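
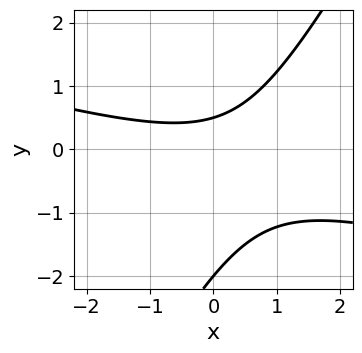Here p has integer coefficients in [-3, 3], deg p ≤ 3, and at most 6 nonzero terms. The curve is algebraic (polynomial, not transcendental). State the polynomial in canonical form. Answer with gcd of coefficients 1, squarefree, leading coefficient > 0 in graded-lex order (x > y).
deg p = 2. The shape is more complex than any degree-1 curve.
Against the integer gridlines: the curve avoids every integer x-axis point in the box; it meets the y-axis at y = -2 (among the integer gridlines).
Assembling these constraints gives the stated polynomial.

x^2 + 3*x*y - 2*y^2 - 3*y + 2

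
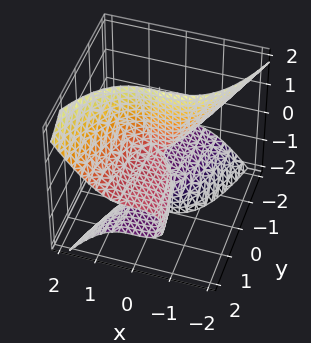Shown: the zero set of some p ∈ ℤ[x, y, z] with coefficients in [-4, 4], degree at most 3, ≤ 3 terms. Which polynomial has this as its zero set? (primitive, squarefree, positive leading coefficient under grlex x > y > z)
x^3 - y*z^2 - y*z

1. The degree is 3 — the shape is more complex than any degree-2 surface.
2. From the visible intercepts: the visible z-axis segment lies entirely on the surface; it crosses the x-axis at the gridline x = 0.
3. Solving for integer coefficients yields p as stated. Check: (0, -1, 0) on the y-axis lies on the surface, and p(0, -1, 0) = 0. ✓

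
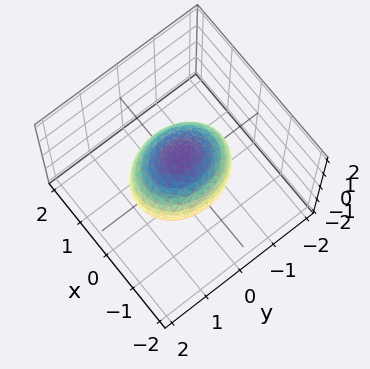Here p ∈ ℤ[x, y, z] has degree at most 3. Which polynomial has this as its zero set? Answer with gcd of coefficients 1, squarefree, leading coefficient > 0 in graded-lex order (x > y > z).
1. deg p = 2. A closed, bounded, convex surface; a quadric.
2. Symmetries: it's symmetric under x → −x, forcing even powers of x; the y ↦ −y reflection is a symmetry, so y appears only in even powers; it's symmetric under z → −z, forcing even powers of z.
3. Observable constraints: the x-axis gridline crossings are at x ∈ {-1, 1}.
4. Assembling these constraints gives the stated polynomial.

3*x^2 + 2*y^2 + 2*z^2 - 3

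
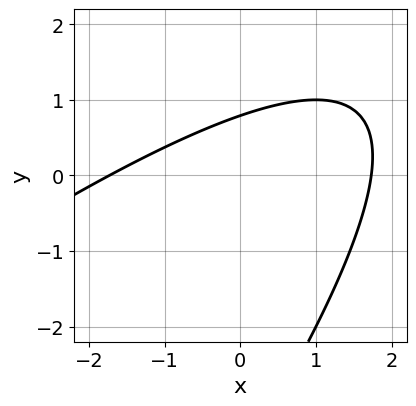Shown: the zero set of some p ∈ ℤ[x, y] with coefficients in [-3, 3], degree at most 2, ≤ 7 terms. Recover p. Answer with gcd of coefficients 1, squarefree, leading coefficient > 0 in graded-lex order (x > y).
x^2 - 2*x*y + y^2 + 3*y - 3

1. deg p = 2. No degree-1 curve has this shape.
2. Solving for integer coefficients yields p as stated.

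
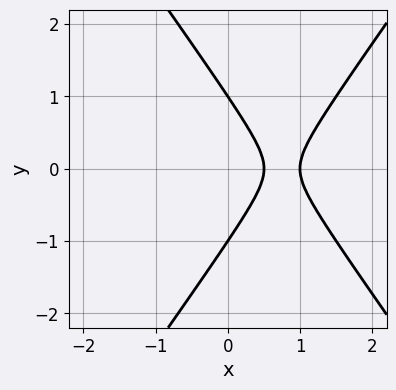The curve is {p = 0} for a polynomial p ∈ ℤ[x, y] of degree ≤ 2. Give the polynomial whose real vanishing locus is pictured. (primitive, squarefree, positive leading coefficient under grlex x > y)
1. The degree is 2 — the shape is more complex than any degree-1 curve.
2. Symmetries: the y ↦ −y reflection is a symmetry, so y appears only in even powers.
3. From the axis intercepts and sections: the y-axis gridline crossings are at y ∈ {-1, 1}; it crosses the x-axis at the gridline x = 1.
4. Fitting integer coefficients to these (and the overall shape) gives p.

2*x^2 - y^2 - 3*x + 1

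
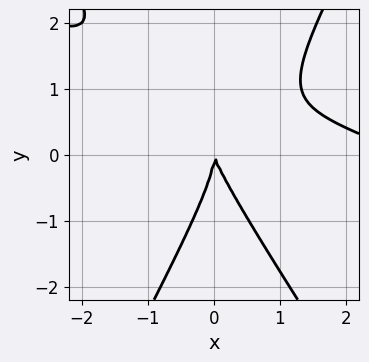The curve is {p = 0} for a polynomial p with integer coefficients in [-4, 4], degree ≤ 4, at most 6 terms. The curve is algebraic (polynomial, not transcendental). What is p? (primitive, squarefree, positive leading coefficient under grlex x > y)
First, the degree is 3 — a generic line meets the curve in up to 3 points.
Next, from the visible intercepts: it crosses the y-axis at the gridline y = 0; one x-axis crossing is at x = 0.
Finally, solving for integer coefficients yields p as stated.

x^3 + 3*x^2*y - y^3 - 3*x^2 - x*y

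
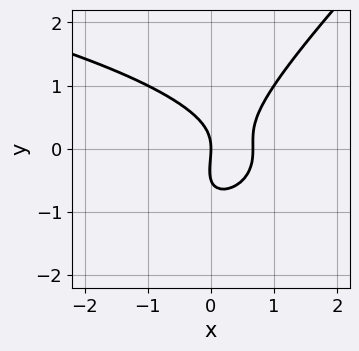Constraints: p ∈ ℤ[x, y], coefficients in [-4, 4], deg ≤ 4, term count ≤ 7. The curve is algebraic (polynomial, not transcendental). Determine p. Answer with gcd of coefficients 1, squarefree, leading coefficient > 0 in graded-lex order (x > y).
1. Degree: the shape is more complex than any degree-2 curve, so deg p = 3.
2. From the axis intercepts and sections: it meets the y-axis at y = 0 (among the integer gridlines); it meets the x-axis at x = 0 (among the integer gridlines).
3. Assembling these constraints gives the stated polynomial.

2*x*y^2 - 2*y^3 + 3*x^2 - y^2 - 2*x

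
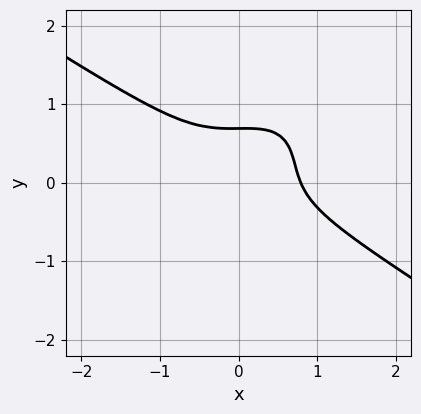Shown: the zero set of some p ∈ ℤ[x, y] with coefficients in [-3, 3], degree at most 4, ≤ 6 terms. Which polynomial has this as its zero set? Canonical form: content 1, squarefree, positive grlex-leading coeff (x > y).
2*x^3 - 3*x*y^2 + 3*y^3 + 2*x*y - 1

First, the degree is 3 — the shape is more complex than any degree-2 curve.
Finally, matching integer coefficients to the picture gives p.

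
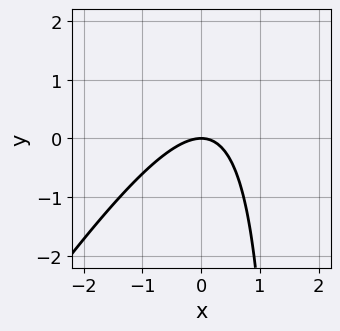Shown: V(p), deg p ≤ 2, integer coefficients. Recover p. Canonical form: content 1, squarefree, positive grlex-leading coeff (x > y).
3*x^2 - 2*x*y + 3*y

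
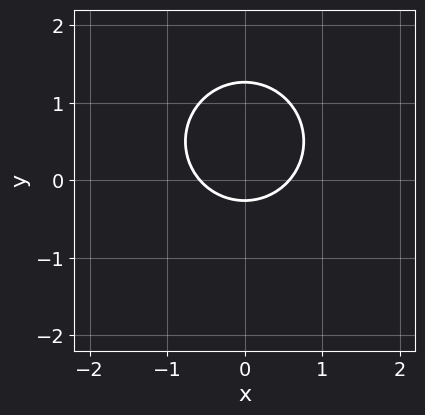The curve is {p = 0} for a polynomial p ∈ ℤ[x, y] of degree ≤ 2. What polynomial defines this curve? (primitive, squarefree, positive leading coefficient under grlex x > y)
3*x^2 + 3*y^2 - 3*y - 1

First, degree: the shape is more complex than any degree-1 curve, so deg p = 2.
Then, symmetries: it's symmetric under x → −x, forcing even powers of x.
Finally, assembling these constraints gives the stated polynomial.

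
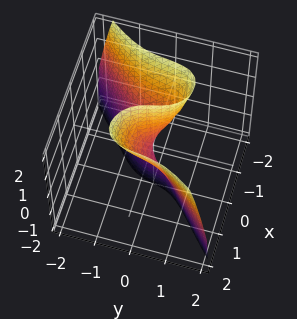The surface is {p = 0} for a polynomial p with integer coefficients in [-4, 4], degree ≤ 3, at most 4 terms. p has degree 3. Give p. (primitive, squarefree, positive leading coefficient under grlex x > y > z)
The degree is 3 — the shape is more complex than any degree-2 surface.
From the visible intercepts: it meets the y-axis at y = 0 (among the integer gridlines); every point of the z-axis in the box is on the surface.
Assembling these constraints gives the stated polynomial.

2*x^3 - 2*y^3 - 2*x*z - y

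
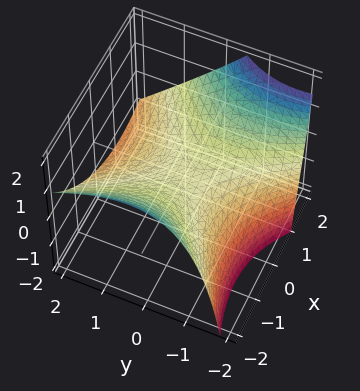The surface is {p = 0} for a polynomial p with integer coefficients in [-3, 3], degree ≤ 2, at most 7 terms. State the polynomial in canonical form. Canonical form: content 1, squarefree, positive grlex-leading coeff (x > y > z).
x^2 - x*y - y^2 - y*z - 3*z

Degree: a generic line meets the surface in up to 2 points, so deg p = 2.
Observable constraints: one x-axis crossing is at x = 0; one y-axis crossing is at y = 0.
Putting this together gives p.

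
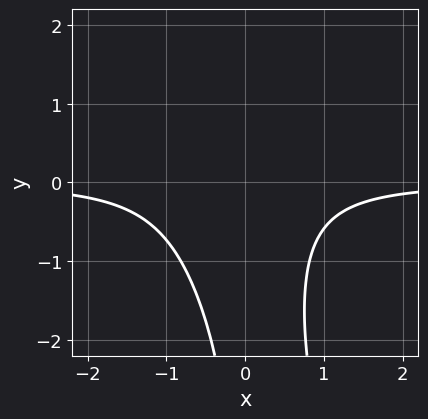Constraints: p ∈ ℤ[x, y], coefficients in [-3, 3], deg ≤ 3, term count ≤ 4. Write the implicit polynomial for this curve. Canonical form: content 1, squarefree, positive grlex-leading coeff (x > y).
3*x^2*y + x*y^2 + x*y + 2

(a) deg p = 3.
(b) Reading off the gridlines: no x-intercept at any integer in the box; the curve avoids every integer y-axis point in the box.
(c) Matching integer coefficients to the picture gives p.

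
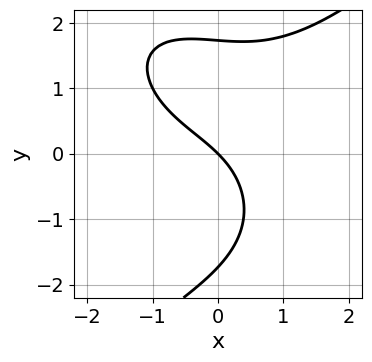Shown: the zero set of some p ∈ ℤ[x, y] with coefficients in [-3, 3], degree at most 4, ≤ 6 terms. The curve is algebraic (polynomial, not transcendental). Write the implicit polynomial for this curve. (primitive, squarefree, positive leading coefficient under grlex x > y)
1. Degree: no degree-2 curve has this shape, so deg p = 3.
2. Checking where it meets the axes: it crosses the y-axis at the gridline y = 0; it meets the x-axis at x = 0 (among the integer gridlines).
3. Together with the visible shape, these determine p as stated.

x^3 - y^3 - 2*x*y + 3*x + 3*y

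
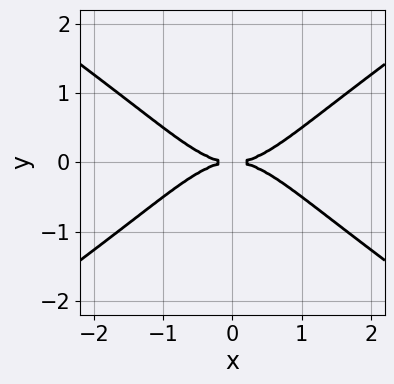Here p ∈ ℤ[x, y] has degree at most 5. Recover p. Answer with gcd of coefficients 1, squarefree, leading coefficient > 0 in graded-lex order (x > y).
x^4 - 2*x^2*y^2 - 2*y^2

(a) Degree: no degree-3 curve has this shape, so deg p = 4.
(b) Symmetries: the x ↦ −x reflection is a symmetry, so x appears only in even powers; the y ↦ −y reflection is a symmetry, so y appears only in even powers.
(c) From the axis intercepts and sections: it meets the x-axis at x = 0 (among the integer gridlines); it meets the y-axis at y = 0 (among the integer gridlines).
(d) The integer polynomial consistent with all of this is the stated p.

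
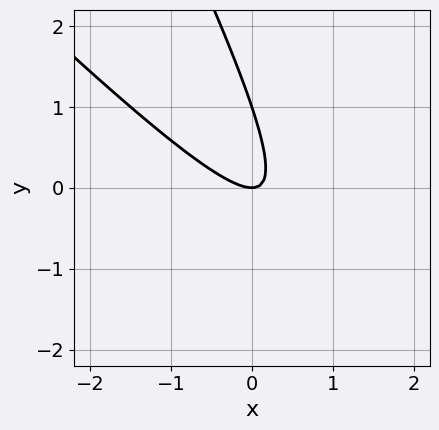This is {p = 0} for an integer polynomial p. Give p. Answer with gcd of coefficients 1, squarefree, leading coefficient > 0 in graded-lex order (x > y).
deg p = 2. A generic line meets the curve in up to 2 points.
Against the integer gridlines: it meets the x-axis at x = 0 (among the integer gridlines); among the integer gridlines, it crosses the y-axis at y ∈ {0, 1}.
These observations pin down the coefficients.

2*x^2 + 3*x*y + y^2 - y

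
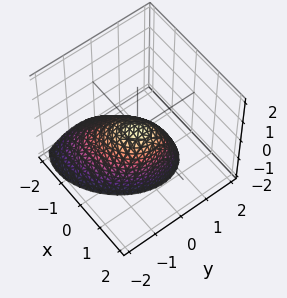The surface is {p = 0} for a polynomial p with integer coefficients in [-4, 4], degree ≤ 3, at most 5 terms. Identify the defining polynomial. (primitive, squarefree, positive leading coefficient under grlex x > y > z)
3*x^2 - 2*x*y - 2*x*z + 3*y^2 + 3*z

Degree: no degree-1 surface has this shape, so deg p = 2.
From the visible intercepts: one z-axis crossing is at z = 0; it crosses the y-axis at the gridline y = 0; it crosses the x-axis at the gridline x = 0.
Assembling these constraints gives the stated polynomial.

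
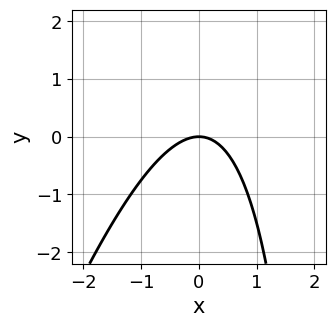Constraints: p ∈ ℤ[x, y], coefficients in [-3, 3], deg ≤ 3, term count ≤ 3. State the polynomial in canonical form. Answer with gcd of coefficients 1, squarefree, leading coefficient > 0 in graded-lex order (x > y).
3*x^2 - x*y + 3*y

First, the degree is 2 — a generic line meets the curve in up to 2 points.
Next, reading off the gridlines: it crosses the y-axis at the gridline y = 0; one x-axis crossing is at x = 0.
Finally, matching integer coefficients to the picture gives p.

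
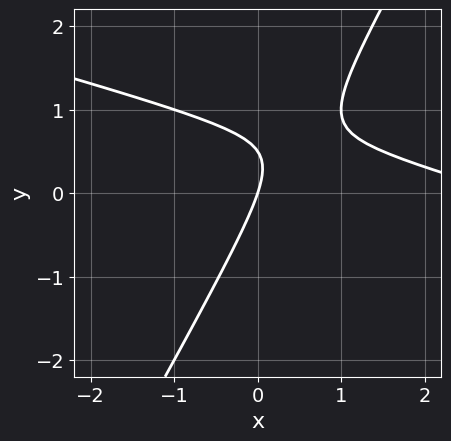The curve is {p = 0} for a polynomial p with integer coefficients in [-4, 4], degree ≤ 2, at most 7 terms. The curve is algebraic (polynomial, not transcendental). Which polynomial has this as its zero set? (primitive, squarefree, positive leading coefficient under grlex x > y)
deg p = 2. A generic line meets the curve in up to 2 points.
Observable constraints: one y-axis crossing is at y = 0; it crosses the x-axis at the gridline x = 0.
These observations pin down the coefficients.

x^2 + 3*x*y - 2*y^2 - 3*x + y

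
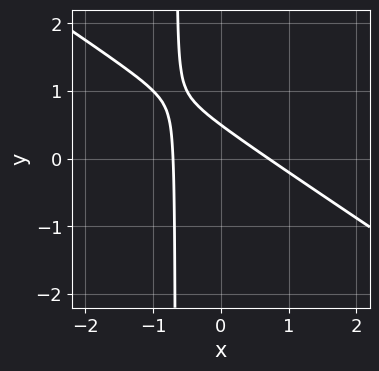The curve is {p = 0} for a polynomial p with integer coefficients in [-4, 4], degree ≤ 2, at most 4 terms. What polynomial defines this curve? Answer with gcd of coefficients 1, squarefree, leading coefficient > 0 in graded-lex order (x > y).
The degree is 2 — a generic line meets the curve in up to 2 points.
The integer polynomial consistent with all of this is the stated p.

2*x^2 + 3*x*y + 2*y - 1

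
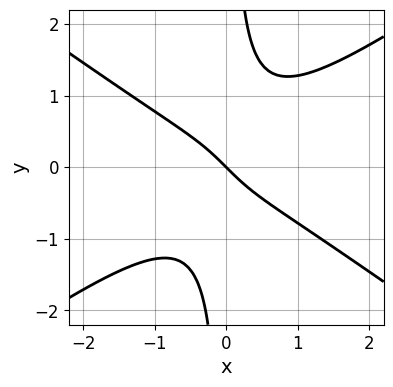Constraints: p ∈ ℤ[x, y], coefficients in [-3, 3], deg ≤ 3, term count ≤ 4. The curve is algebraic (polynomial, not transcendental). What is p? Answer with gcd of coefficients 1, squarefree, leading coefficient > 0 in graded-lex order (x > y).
x^3 - 2*x*y^2 + x + y

First, degree: a generic line meets the curve in up to 3 points, so deg p = 3.
Next, reading off the gridlines: it meets the x-axis at x = 0 (among the integer gridlines); it meets the y-axis at y = 0 (among the integer gridlines).
Finally, the integer polynomial consistent with all of this is the stated p.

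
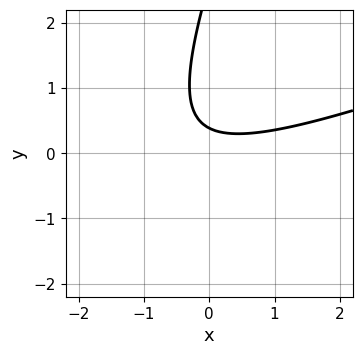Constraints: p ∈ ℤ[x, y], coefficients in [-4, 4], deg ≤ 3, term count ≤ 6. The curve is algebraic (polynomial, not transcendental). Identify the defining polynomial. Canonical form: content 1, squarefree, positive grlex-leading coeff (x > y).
x^2 - 3*x*y + y^2 - 3*y + 1

1. Degree: a generic line meets the curve in up to 2 points, so deg p = 2.
2. Observable constraints: no x-intercept at any integer in the box.
3. Together with the visible shape, these determine p as stated.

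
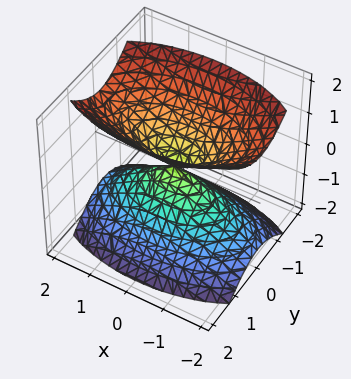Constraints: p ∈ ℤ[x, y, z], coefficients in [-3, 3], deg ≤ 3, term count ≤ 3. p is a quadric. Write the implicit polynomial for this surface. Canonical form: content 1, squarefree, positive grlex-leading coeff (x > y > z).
x^2 + 3*y^2 - 2*z^2

The picture has 2 separate pieces. They look like related sheets of one shape, so recover p as a whole.
Degree: two nappes meeting at a single point; a quadric, so deg p = 2.
Symmetries: the z ↦ −z reflection is a symmetry, so z appears only in even powers; the x ↦ −x reflection is a symmetry, so x appears only in even powers; it's symmetric under y → −y, forcing even powers of y.
Observable constraints: it crosses the y-axis at the gridline y = 0; it crosses the x-axis at the gridline x = 0.
The integer polynomial consistent with all of this is the stated p.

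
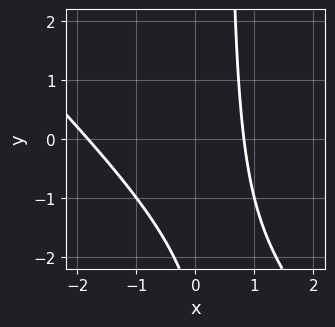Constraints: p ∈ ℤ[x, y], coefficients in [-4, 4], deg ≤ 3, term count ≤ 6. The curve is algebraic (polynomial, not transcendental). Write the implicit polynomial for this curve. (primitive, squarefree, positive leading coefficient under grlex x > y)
First, deg p = 2. A generic line meets the curve in up to 2 points.
Then, from the axis intercepts and sections: it misses every integer gridline on the y-axis.
Finally, these observations pin down the coefficients.

2*x^2 + 2*x*y + 2*x - y - 3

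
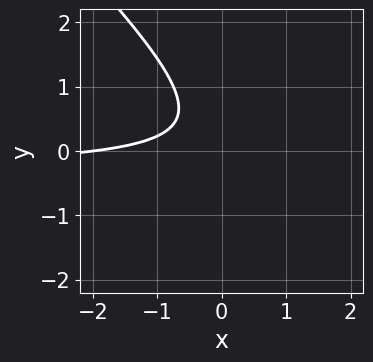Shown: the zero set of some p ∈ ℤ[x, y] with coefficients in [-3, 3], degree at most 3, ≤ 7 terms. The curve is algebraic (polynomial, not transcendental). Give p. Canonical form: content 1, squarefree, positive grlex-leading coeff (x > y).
3*x*y + 3*y^2 + x - 2*y + 2

(a) Degree: no degree-1 curve has this shape, so deg p = 2.
(b) From the axis intercepts and sections: it meets the x-axis at x = -2 (among the integer gridlines); it misses every integer gridline on the y-axis.
(c) Solving for integer coefficients yields p as stated.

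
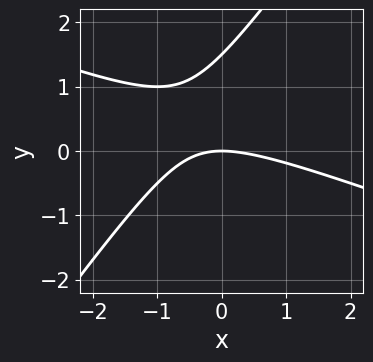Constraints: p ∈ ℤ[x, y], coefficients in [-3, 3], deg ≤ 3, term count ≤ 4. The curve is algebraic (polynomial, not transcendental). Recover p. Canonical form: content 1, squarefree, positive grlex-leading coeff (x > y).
1. deg p = 2.
2. Checking where it meets the axes: it meets the x-axis at x = 0 (among the integer gridlines); it crosses the y-axis at the gridline y = 0.
3. Fitting integer coefficients to these (and the overall shape) gives p.

x^2 + 2*x*y - 2*y^2 + 3*y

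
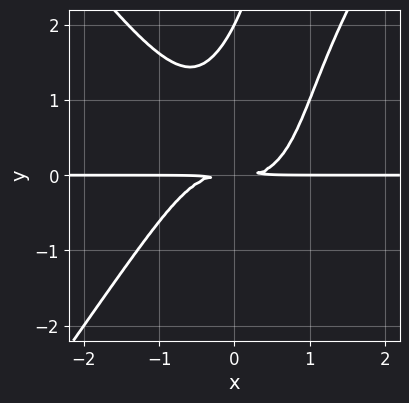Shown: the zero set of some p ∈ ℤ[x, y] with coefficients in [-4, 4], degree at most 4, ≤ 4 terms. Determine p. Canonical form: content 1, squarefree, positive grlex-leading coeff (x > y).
2*x^3*y - x*y^3 + y^3 - 2*y^2

The degree is 4 — no degree-3 curve has this shape.
Against the integer gridlines: every point of the x-axis in the box is on the curve; it meets the y-axis at y = 2 (among the integer gridlines).
Matching integer coefficients to the picture gives p.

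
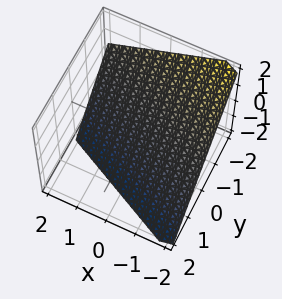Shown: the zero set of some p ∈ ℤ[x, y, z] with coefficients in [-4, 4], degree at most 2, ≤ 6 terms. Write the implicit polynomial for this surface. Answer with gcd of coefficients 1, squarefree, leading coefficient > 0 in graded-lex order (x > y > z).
(a) The degree is 1 — the surface is flat (a plane).
(b) Observable constraints: it crosses the y-axis at the gridline y = -1; one x-axis crossing is at x = -2.
(c) Assembling these constraints gives the stated polynomial.

x + 2*y + 2*z + 2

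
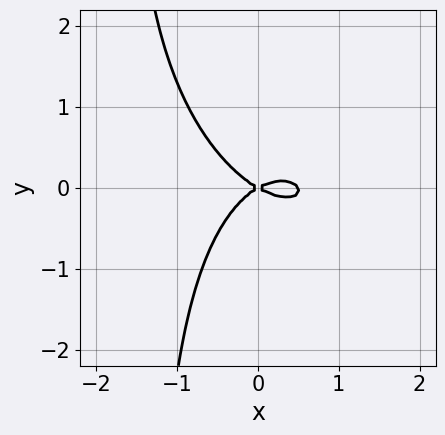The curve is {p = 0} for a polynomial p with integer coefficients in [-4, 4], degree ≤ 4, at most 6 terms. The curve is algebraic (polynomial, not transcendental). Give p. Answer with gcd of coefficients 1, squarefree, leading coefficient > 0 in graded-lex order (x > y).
2*x^3 + x^2*y + 2*x*y^2 - x^2 + 3*y^2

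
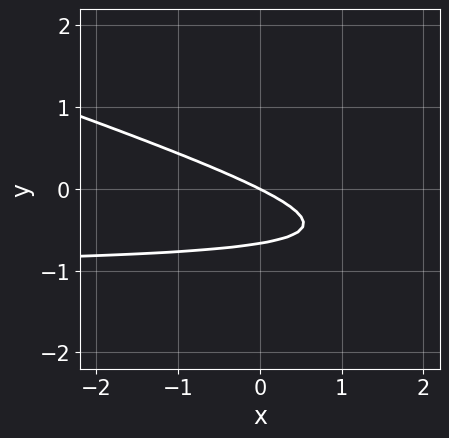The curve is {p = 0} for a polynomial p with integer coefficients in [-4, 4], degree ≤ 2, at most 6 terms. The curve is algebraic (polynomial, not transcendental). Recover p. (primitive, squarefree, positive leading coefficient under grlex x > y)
x*y + 3*y^2 + x + 2*y

1. Degree: a generic line meets the curve in up to 2 points, so deg p = 2.
2. Checking where it meets the axes: it meets the x-axis at x = 0 (among the integer gridlines); it crosses the y-axis at the gridline y = 0.
3. Fitting integer coefficients to these (and the overall shape) gives p.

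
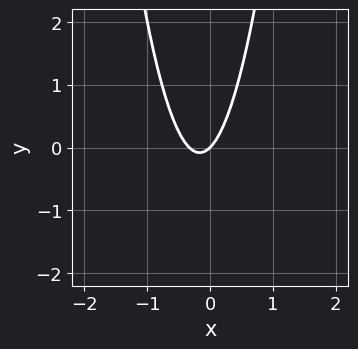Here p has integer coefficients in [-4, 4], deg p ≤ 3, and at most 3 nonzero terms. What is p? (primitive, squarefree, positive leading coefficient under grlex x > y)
(a) deg p = 2. A generic line meets the curve in up to 2 points.
(b) From the axis intercepts and sections: it crosses the x-axis at the gridline x = 0; it crosses the y-axis at the gridline y = 0.
(c) Together with the visible shape, these determine p as stated.

3*x^2 + x - y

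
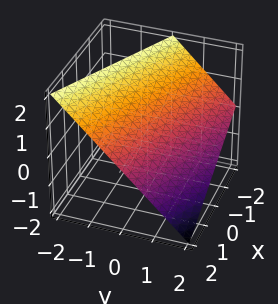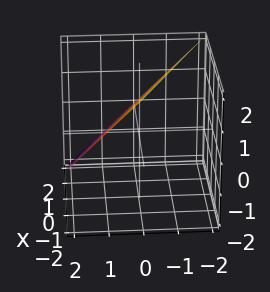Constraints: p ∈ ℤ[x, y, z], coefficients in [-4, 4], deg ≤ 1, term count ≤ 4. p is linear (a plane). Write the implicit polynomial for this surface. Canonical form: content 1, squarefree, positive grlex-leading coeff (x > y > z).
x + 2*y + 2*z - 2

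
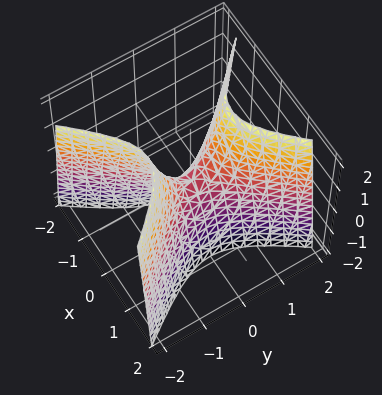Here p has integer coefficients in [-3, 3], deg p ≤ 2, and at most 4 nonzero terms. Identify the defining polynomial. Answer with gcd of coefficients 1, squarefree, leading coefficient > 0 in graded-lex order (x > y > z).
3*x^2 - 2*y^2 + z

First, degree: a hyperbolic paraboloid; a quadric, so deg p = 2.
Next, symmetries: the x ↦ −x reflection is a symmetry, so x appears only in even powers; it's symmetric under y → −y, forcing even powers of y.
Next, reading off the gridlines: it crosses the z-axis at the gridline z = 0; it meets the x-axis at x = 0 (among the integer gridlines).
Finally, solving for integer coefficients yields p as stated.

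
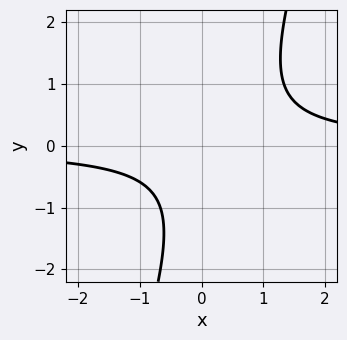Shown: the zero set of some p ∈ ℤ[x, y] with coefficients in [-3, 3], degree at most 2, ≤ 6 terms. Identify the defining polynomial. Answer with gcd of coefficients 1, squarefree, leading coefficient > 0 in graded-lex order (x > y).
3*x*y - y^2 - y - 2

First, the degree is 2 — a generic line meets the curve in up to 2 points.
Next, reading off the gridlines: it misses every integer gridline on the y-axis; no x-intercept at any integer in the box.
Finally, fitting integer coefficients to these (and the overall shape) gives p.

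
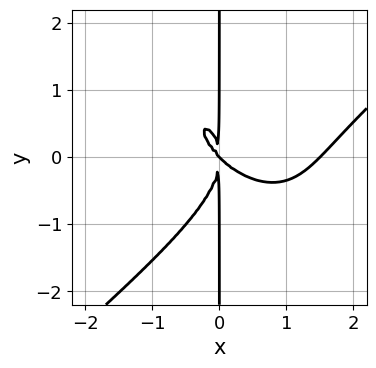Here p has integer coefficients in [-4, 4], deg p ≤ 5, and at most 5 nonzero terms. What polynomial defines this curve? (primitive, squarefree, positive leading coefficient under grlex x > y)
First, deg p = 4.
Then, reading off the gridlines: one x-axis crossing is at x = 0; every point of the y-axis in the box is on the curve.
Finally, these observations pin down the coefficients.

2*x^4 - x^2*y^2 - 2*x*y^3 - 3*x^3 - 3*x^2*y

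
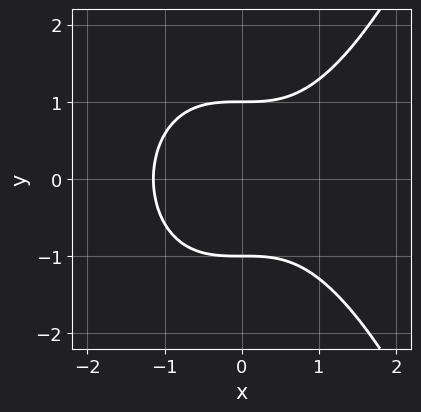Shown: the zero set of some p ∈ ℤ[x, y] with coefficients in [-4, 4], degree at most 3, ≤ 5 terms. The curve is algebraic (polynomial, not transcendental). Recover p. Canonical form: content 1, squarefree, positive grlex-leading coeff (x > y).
2*x^3 - 3*y^2 + 3

(a) Degree: the shape is more complex than any degree-2 curve, so deg p = 3.
(b) Symmetries: it's symmetric under y → −y, forcing even powers of y.
(c) Observable constraints: among the integer gridlines, it crosses the y-axis at y ∈ {-1, 1}.
(d) Matching integer coefficients to the picture gives p.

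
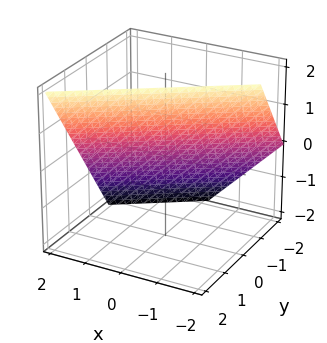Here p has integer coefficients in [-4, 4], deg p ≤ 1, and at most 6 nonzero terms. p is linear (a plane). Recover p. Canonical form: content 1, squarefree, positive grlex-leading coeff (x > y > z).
(a) Degree: the surface is flat (a plane), so deg p = 1.
(b) Checking where it meets the axes: it crosses the z-axis at the gridline z = 1; one x-axis crossing is at x = 1.
(c) These observations pin down the coefficients.

2*x - 3*y + 2*z - 2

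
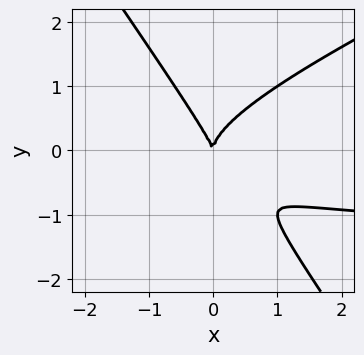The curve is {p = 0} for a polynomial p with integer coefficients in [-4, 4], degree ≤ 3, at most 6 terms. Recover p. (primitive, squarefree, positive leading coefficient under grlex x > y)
2*x^2*y - 3*x*y^2 - 3*y^3 + 3*x^2 + x*y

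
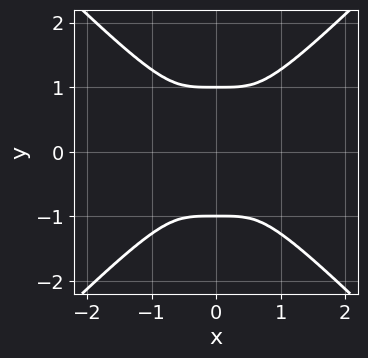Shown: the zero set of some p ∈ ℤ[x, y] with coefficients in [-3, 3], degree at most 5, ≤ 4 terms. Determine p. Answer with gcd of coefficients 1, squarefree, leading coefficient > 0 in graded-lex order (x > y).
1. Degree: a generic line meets the curve in up to 4 points, so deg p = 4.
2. Symmetries: it's symmetric under y → −y, forcing even powers of y; the x ↦ −x reflection is a symmetry, so x appears only in even powers.
3. From the axis intercepts and sections: among the integer gridlines, it crosses the y-axis at y ∈ {-1, 1}.
4. Solving for integer coefficients yields p as stated.

x^4 - y^4 + y^2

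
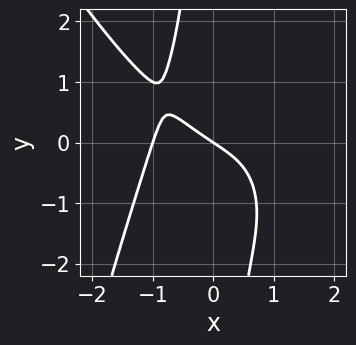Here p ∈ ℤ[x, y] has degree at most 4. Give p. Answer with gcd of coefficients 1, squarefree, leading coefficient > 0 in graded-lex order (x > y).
2*x^4 + x^3*y + 2*x*y^2 + 2*x + 3*y

(a) Degree: the shape is more complex than any degree-3 curve, so deg p = 4.
(b) Checking where it meets the axes: among the integer gridlines, it crosses the x-axis at x ∈ {-1, 0}; it crosses the y-axis at the gridline y = 0.
(c) Fitting integer coefficients to these (and the overall shape) gives p.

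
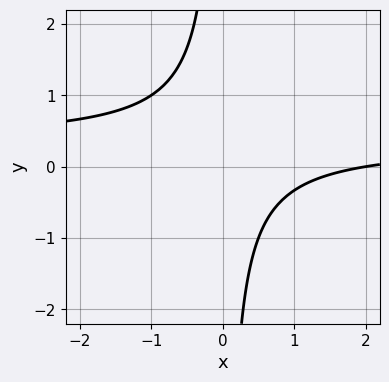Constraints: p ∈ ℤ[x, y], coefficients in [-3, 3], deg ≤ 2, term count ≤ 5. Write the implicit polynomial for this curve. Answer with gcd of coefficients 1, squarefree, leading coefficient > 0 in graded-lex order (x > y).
(a) deg p = 2. A generic line meets the curve in up to 2 points.
(b) Observable constraints: one x-axis crossing is at x = 2; it misses every integer gridline on the y-axis.
(c) The integer polynomial consistent with all of this is the stated p.

3*x*y - x + 2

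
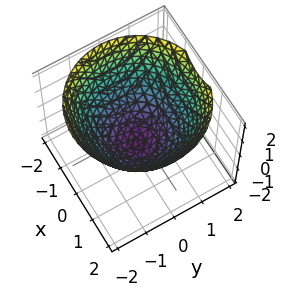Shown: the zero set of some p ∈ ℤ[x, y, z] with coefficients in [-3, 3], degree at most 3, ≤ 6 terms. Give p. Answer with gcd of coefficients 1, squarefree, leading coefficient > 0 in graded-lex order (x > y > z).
First, deg p = 2. No degree-1 surface has this shape.
Next, symmetries: the surface is invariant under rotation about z: p = q(x² + y², z).
Next, against the integer gridlines: one z-axis crossing is at z = -1; a circular section at z = 0 has radius between 1 and 2.
Finally, together with the visible shape, these determine p as stated.

2*x^2 + 2*y^2 - 3*z - 3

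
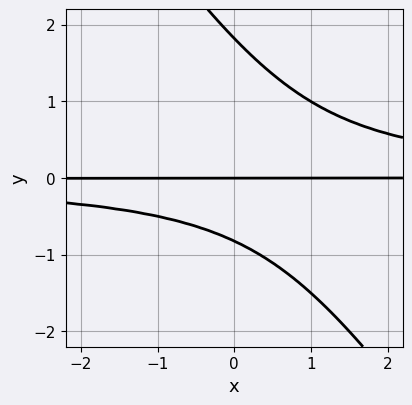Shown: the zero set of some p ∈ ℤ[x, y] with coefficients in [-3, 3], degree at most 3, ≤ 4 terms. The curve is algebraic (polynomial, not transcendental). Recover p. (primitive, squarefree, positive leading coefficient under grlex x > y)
(a) The degree is 3 — a generic line meets the curve in up to 3 points.
(b) Checking where it meets the axes: the visible x-axis segment lies entirely on the curve; it crosses the y-axis at the gridline y = 0.
(c) Assembling these constraints gives the stated polynomial.

3*x*y^2 + 2*y^3 - 2*y^2 - 3*y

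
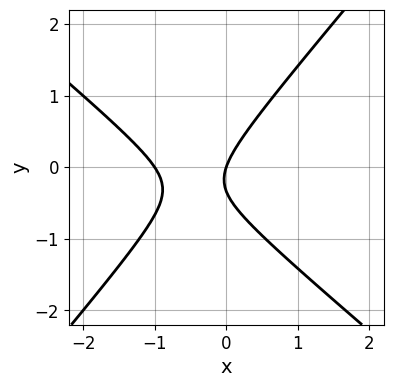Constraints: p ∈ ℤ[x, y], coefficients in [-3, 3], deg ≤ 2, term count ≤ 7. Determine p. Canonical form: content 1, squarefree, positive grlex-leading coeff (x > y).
1. The degree is 2 — the shape is more complex than any degree-1 curve.
2. From the visible intercepts: one y-axis crossing is at y = 0; among the integer gridlines, it crosses the x-axis at x ∈ {-1, 0}.
3. Fitting integer coefficients to these (and the overall shape) gives p.

3*x^2 + x*y - 3*y^2 + 3*x - y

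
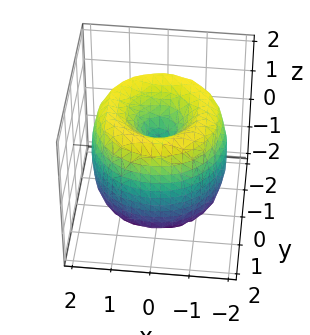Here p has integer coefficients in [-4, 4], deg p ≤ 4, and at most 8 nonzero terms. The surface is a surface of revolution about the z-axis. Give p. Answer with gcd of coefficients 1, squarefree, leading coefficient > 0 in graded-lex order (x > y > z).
(a) Degree: no degree-3 surface has this shape, so deg p = 4.
(b) Symmetries: every cross-section ⟂ z is a circle, so x, y appear only via x² + y².
(c) From the visible intercepts: a circular section at z = 1 has radius between 0 and 1; it crosses the x-axis at the gridline x = 0.
(d) Assembling these constraints gives the stated polynomial.

x^4 + 2*x^2*y^2 + y^4 - 3*x^2 - 3*y^2 + z^2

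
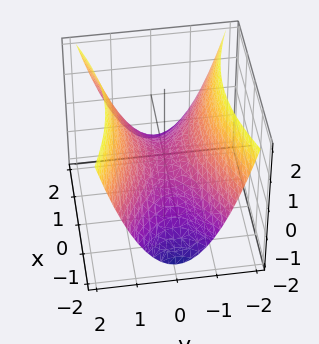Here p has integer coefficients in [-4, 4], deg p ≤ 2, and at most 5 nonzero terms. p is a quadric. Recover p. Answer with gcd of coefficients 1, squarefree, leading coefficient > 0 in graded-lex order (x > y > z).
(a) deg p = 2. A saddle surface; a quadric.
(b) Symmetries: mirror symmetry x ↦ −x ⇒ only even powers of x; it's symmetric under y → −y, forcing even powers of y.
(c) Reading off the gridlines: it meets the y-axis at y = 0 (among the integer gridlines); it crosses the x-axis at the gridline x = 0; it crosses the z-axis at the gridline z = 0.
(d) Matching integer coefficients to the picture gives p.

x^2 - 3*y^2 + 3*z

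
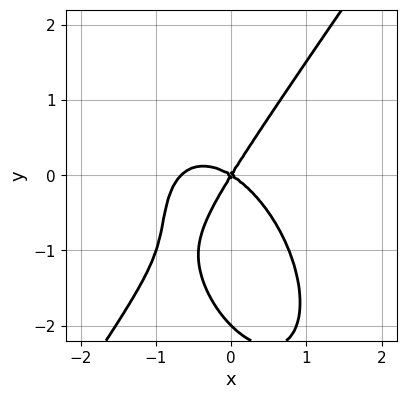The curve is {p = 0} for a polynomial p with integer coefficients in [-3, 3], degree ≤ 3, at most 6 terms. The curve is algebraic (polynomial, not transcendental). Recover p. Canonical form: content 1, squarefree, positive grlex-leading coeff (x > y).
3*x^3 - y^3 + 2*x^2 + 2*x*y - 2*y^2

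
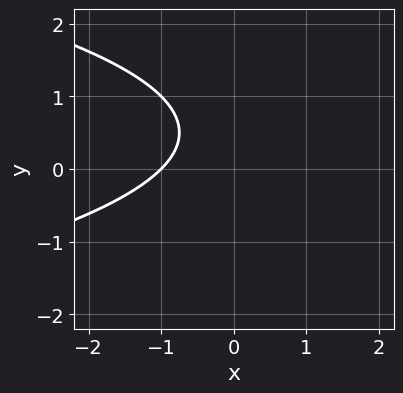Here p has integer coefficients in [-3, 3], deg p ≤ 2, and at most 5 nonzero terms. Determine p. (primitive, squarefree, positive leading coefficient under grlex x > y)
y^2 + x - y + 1

1. Degree: the shape is more complex than any degree-1 curve, so deg p = 2.
2. From the visible intercepts: one x-axis crossing is at x = -1; the curve avoids every integer y-axis point in the box.
3. The integer polynomial consistent with all of this is the stated p.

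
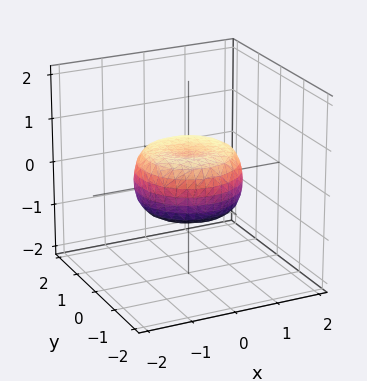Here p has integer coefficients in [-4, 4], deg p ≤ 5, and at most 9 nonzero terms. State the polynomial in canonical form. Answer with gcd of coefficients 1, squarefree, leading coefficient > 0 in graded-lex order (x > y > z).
First, degree: no degree-3 surface has this shape, so deg p = 4.
Next, by symmetry, every cross-section ⟂ z is a circle, so x, y appear only via x² + y².
Next, against the integer gridlines: a circular section at z = 0 has radius between 1 and 2.
Finally, putting this together gives p.

2*x^4 + 4*x^2*y^2 + 2*y^4 - 2*x^2 - 2*y^2 + 3*z^2 - 1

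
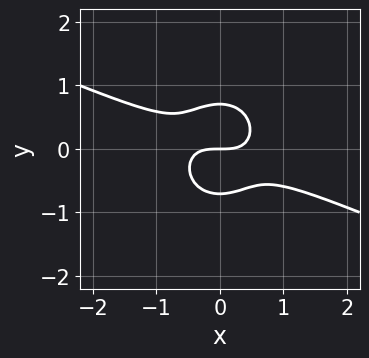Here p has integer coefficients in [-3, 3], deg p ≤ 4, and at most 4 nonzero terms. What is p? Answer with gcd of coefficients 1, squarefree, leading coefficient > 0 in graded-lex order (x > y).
x^3 + 2*x^2*y + 2*y^3 - y

First, degree: a generic line meets the curve in up to 3 points, so deg p = 3.
Next, against the integer gridlines: it meets the y-axis at y = 0 (among the integer gridlines); it meets the x-axis at x = 0 (among the integer gridlines).
Finally, assembling these constraints gives the stated polynomial.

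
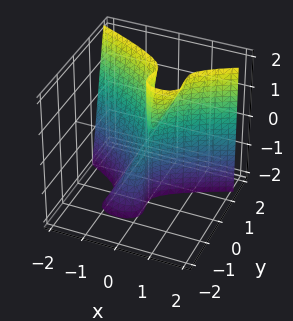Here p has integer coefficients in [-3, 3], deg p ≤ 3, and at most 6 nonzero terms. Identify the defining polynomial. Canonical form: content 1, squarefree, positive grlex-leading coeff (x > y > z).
Degree: the shape is more complex than any degree-2 surface, so deg p = 3.
Against the integer gridlines: the visible z-axis segment lies entirely on the surface; it crosses the x-axis at the gridline x = 0.
Matching integer coefficients to the picture gives p.

3*y^3 - y^2*z - 2*x^2 + x*z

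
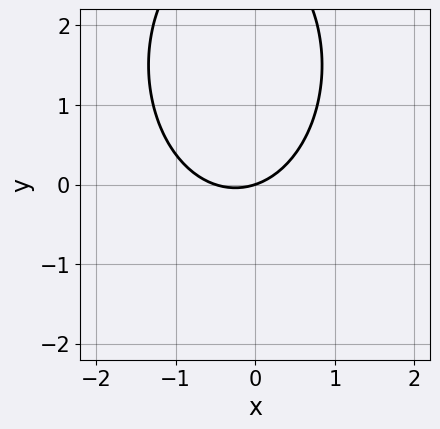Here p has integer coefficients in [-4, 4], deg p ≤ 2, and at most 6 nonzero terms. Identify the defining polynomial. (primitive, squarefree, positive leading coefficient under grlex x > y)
2*x^2 + y^2 + x - 3*y

(a) deg p = 2.
(b) Observable constraints: it meets the x-axis at x = 0 (among the integer gridlines); it meets the y-axis at y = 0 (among the integer gridlines).
(c) Together with the visible shape, these determine p as stated.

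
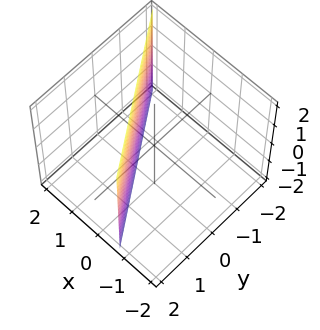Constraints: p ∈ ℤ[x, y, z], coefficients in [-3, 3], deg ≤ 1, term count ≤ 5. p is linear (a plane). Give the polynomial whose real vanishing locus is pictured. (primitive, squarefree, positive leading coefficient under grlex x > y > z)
3*x + 2*y - 2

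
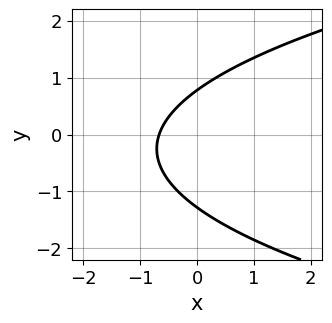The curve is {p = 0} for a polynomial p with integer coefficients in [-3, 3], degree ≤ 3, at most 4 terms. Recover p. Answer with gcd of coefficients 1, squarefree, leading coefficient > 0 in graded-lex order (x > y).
2*y^2 - 3*x + y - 2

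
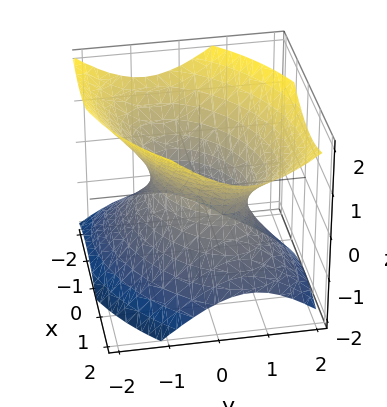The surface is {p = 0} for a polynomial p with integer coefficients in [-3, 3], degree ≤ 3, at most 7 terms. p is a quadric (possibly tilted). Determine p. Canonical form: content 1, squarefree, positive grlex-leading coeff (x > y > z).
2*x^2 - 2*x*y + 3*y^2 - 3*z^2 - 2

The degree is 2 — a generic line meets the surface in up to 2 points.
Checking where it meets the axes: the surface avoids every integer z-axis point in the box; among the integer gridlines, it crosses the x-axis at x ∈ {-1, 1}.
Together with the visible shape, these determine p as stated.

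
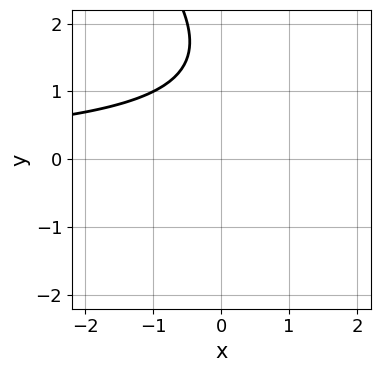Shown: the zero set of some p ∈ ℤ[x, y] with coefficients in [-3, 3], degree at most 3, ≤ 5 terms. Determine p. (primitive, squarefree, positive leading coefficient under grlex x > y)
Degree: a generic line meets the curve in up to 2 points, so deg p = 2.
Checking where it meets the axes: it misses every integer gridline on the y-axis; the curve avoids every integer x-axis point in the box.
Putting this together gives p.

x*y + y^2 - 3*y + 3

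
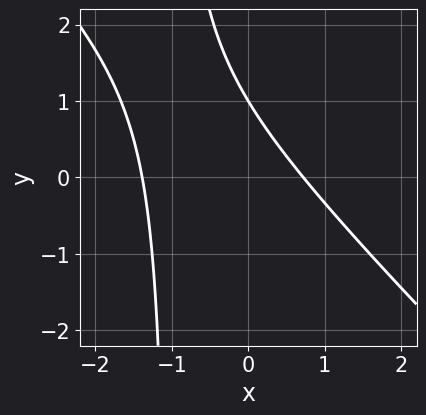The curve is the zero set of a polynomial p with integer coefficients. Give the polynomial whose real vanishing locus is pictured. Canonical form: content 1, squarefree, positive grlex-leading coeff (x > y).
3*x^2 + 3*x*y + 2*x + 3*y - 3

1. The degree is 2 — a generic line meets the curve in up to 2 points.
2. From the axis intercepts and sections: it crosses the y-axis at the gridline y = 1.
3. Assembling these constraints gives the stated polynomial.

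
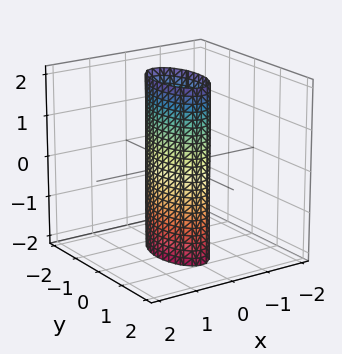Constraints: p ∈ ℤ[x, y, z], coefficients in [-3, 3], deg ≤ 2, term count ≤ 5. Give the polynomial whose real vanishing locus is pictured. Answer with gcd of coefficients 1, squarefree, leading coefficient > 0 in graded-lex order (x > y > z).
3*x^2 + y^2 - 1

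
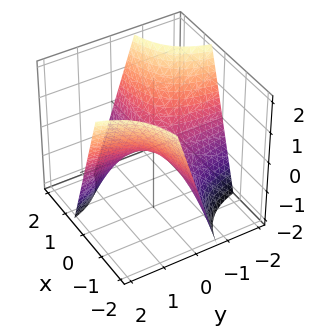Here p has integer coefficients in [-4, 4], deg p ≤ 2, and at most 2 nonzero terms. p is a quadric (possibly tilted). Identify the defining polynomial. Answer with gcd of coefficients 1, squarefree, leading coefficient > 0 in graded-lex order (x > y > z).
3*x*y + 2*z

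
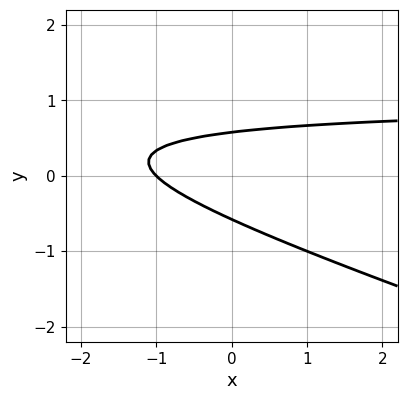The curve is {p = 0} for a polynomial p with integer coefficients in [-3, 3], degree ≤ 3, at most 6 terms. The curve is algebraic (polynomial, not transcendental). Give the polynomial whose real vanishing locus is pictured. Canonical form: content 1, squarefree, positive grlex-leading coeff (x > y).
The degree is 2 — the shape is more complex than any degree-1 curve.
From the axis intercepts and sections: it crosses the x-axis at the gridline x = -1.
Assembling these constraints gives the stated polynomial.

x*y + 3*y^2 - x - 1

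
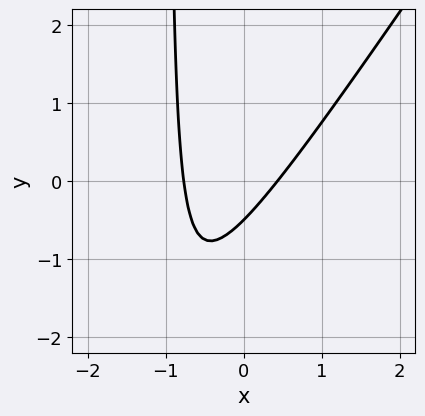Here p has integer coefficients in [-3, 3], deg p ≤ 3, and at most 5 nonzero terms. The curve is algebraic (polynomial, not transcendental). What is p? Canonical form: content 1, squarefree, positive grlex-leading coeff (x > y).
3*x^2 - 2*x*y + x - 2*y - 1

1. The degree is 2 — a generic line meets the curve in up to 2 points.
2. The integer polynomial consistent with all of this is the stated p.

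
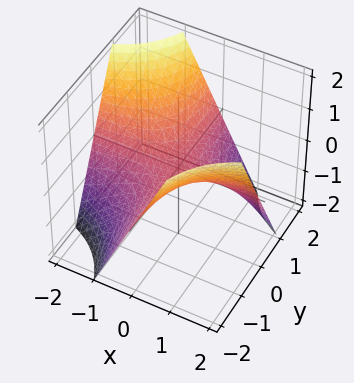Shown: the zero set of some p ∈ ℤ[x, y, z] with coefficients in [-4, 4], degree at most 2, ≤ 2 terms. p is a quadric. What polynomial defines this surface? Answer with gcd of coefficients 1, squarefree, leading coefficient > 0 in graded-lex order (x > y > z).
1. deg p = 2. A saddle surface; a quadric.
2. Against the integer gridlines: every point of the y-axis in the box is on the surface; it meets the z-axis at z = 0 (among the integer gridlines); every point of the x-axis in the box is on the surface.
3. Solving for integer coefficients yields p as stated.

x*y + z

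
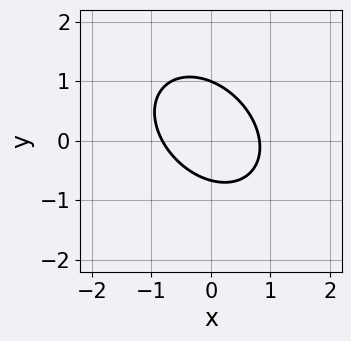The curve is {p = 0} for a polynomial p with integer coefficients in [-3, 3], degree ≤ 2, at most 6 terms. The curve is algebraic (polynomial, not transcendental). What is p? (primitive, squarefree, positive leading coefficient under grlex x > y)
3*x^2 + 2*x*y + 3*y^2 - y - 2

1. Degree: a generic line meets the curve in up to 2 points, so deg p = 2.
2. Reading off the gridlines: it meets the y-axis at y = 1 (among the integer gridlines).
3. Matching integer coefficients to the picture gives p.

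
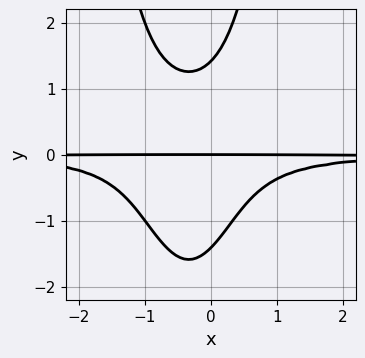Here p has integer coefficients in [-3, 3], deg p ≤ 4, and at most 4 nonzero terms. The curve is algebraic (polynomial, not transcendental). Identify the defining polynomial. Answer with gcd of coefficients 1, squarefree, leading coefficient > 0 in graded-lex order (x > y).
Degree: a generic line meets the curve in up to 4 points, so deg p = 4.
Reading off the gridlines: the visible x-axis segment lies entirely on the curve; one y-axis crossing is at y = 0.
Matching integer coefficients to the picture gives p.

3*x^2*y^2 + 2*x*y^2 - y^3 + 2*y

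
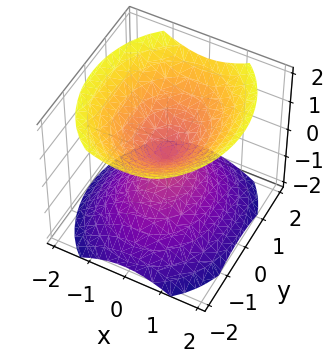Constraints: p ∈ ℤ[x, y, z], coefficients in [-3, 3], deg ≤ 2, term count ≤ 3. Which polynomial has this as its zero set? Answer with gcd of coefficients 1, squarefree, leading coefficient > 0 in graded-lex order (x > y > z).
3*x^2 + 2*y^2 - 3*z^2

(a) There are 2 components.
(b) deg p = 2.
(c) Symmetries: it's symmetric under y → −y, forcing even powers of y; it's symmetric under z → −z, forcing even powers of z; the x ↦ −x reflection is a symmetry, so x appears only in even powers.
(d) From the visible intercepts: one z-axis crossing is at z = 0; it meets the x-axis at x = 0 (among the integer gridlines).
(e) These observations pin down the coefficients.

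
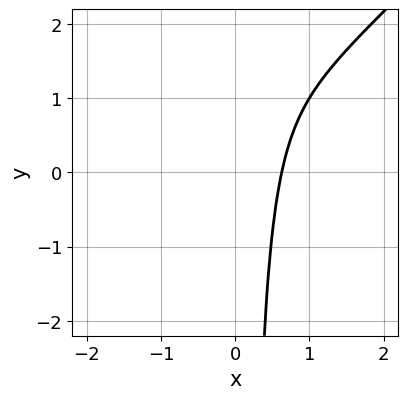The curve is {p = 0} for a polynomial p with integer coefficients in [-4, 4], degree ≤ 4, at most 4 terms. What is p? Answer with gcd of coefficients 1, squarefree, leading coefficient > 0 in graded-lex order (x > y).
3*x^3 - 3*x^2*y + 2*x - 2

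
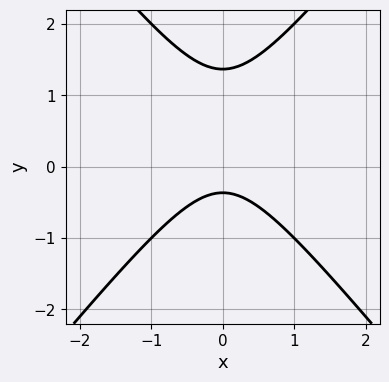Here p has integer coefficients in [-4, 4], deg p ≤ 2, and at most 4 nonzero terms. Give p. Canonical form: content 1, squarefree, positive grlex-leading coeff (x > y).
(a) The degree is 2 — the shape is more complex than any degree-1 curve.
(b) Symmetries: mirror symmetry x ↦ −x ⇒ only even powers of x.
(c) Against the integer gridlines: no x-intercept at any integer in the box.
(d) Matching integer coefficients to the picture gives p.

3*x^2 - 2*y^2 + 2*y + 1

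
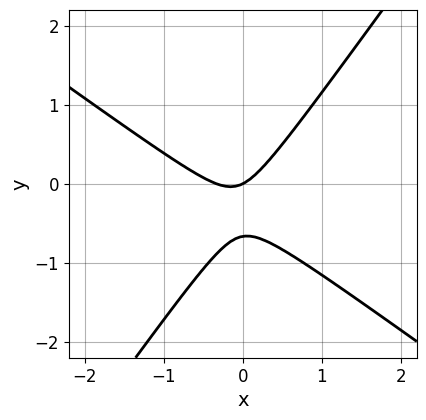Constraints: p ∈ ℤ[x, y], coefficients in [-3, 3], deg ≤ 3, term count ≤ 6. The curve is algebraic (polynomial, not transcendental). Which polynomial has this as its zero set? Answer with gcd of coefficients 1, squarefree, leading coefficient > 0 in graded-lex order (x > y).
3*x^2 + 2*x*y - 3*y^2 + x - 2*y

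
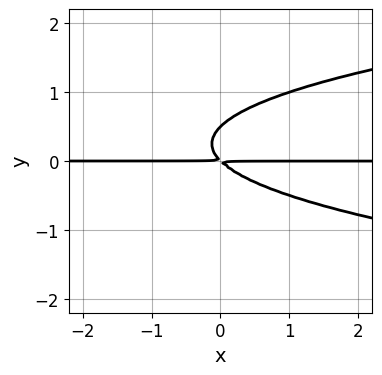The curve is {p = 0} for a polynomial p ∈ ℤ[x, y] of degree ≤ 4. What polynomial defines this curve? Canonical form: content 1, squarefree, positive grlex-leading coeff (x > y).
2*y^3 - x*y - y^2

deg p = 3. The shape is more complex than any degree-2 curve.
From the axis intercepts and sections: every point of the x-axis in the box is on the curve.
These observations pin down the coefficients.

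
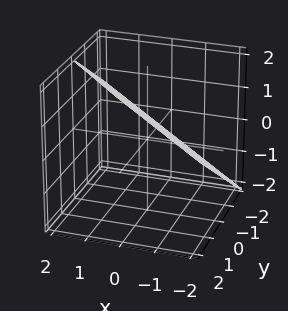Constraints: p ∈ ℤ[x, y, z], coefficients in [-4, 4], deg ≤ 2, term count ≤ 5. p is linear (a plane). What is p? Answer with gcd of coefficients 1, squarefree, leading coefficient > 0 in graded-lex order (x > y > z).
2*x + 2*y - 3*z + 2

First, the degree is 1 — the surface is flat (a plane).
Next, from the axis intercepts and sections: it crosses the y-axis at the gridline y = -1; it crosses the x-axis at the gridline x = -1.
Finally, solving for integer coefficients yields p as stated.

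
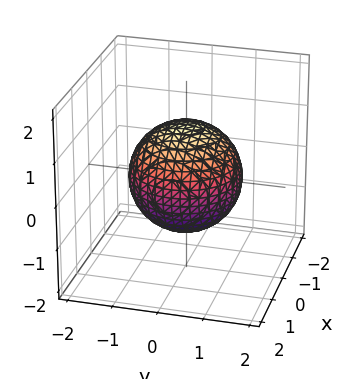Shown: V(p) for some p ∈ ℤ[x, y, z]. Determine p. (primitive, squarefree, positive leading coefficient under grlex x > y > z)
The degree is 2 — a closed, bounded, convex surface; a quadric.
Symmetries: the z ↦ −z reflection is a symmetry, so z appears only in even powers; the surface is invariant under rotation about z: p = q(x² + y², z).
Reading off the gridlines: a circular section at z = -1 has radius between 0 and 1.
Matching integer coefficients to the picture gives p.

2*x^2 + 2*y^2 + 2*z^2 - 3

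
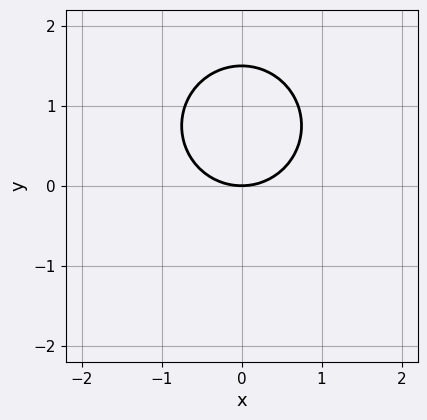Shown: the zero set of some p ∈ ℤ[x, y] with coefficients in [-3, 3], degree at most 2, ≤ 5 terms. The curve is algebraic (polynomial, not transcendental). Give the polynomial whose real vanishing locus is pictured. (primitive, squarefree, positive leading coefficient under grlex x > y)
Degree: no degree-1 curve has this shape, so deg p = 2.
Symmetries: it's symmetric under x → −x, forcing even powers of x.
From the axis intercepts and sections: it crosses the y-axis at the gridline y = 0; it crosses the x-axis at the gridline x = 0.
These observations pin down the coefficients.

2*x^2 + 2*y^2 - 3*y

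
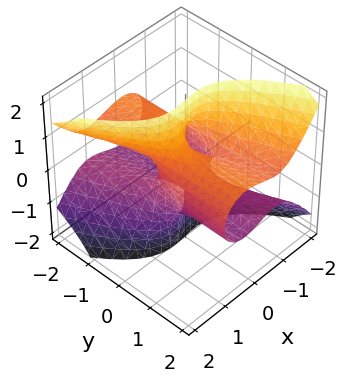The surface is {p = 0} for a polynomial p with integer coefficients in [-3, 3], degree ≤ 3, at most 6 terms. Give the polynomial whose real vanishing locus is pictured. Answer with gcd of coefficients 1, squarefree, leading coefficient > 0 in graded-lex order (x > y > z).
2*x^3 + x^2*y + 2*y*z^2 - x - y

(a) Degree: a generic line meets the surface in up to 3 points, so deg p = 3.
(b) Reading off the gridlines: it meets the x-axis at x = 0 (among the integer gridlines); it meets the y-axis at y = 0 (among the integer gridlines).
(c) Matching integer coefficients to the picture gives p. Check: (0, 0, -1) on the z-axis lies on the surface, and p(0, 0, -1) = 0. ✓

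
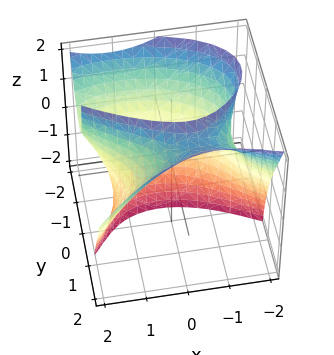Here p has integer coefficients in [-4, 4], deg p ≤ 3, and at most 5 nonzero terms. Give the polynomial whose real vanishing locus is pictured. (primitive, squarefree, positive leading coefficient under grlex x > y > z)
y^3 - x^2 - x*y - 2*y*z + 2

(a) Degree: a generic line meets the surface in up to 3 points, so deg p = 3.
(b) Against the integer gridlines: no z-intercept at any integer in the box.
(c) Solving for integer coefficients yields p as stated.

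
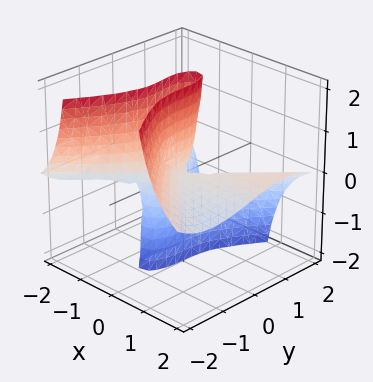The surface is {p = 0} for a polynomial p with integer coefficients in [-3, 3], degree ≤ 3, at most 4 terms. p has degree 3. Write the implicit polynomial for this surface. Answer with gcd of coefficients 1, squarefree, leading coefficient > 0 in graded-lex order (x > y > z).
x^2*y - 3*x^2*z - y^3 - 2*x*z

deg p = 3. The shape is more complex than any degree-2 surface.
Checking where it meets the axes: the visible x-axis segment lies entirely on the surface; the visible z-axis segment lies entirely on the surface; it meets the y-axis at y = 0 (among the integer gridlines).
Putting this together gives p.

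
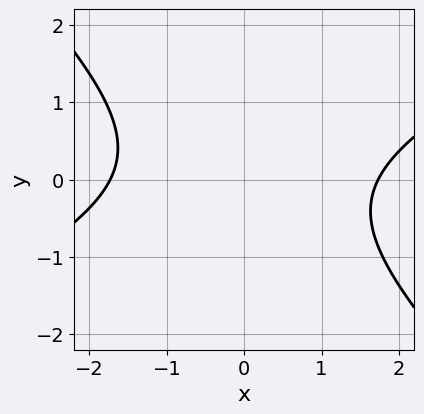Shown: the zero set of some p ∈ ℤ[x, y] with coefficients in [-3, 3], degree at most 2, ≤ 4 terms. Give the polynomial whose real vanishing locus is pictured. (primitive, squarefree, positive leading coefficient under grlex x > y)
1. Degree: no degree-1 curve has this shape, so deg p = 2.
2. Reading off the gridlines: no y-intercept at any integer in the box.
3. Putting this together gives p.

x^2 - x*y - 2*y^2 - 3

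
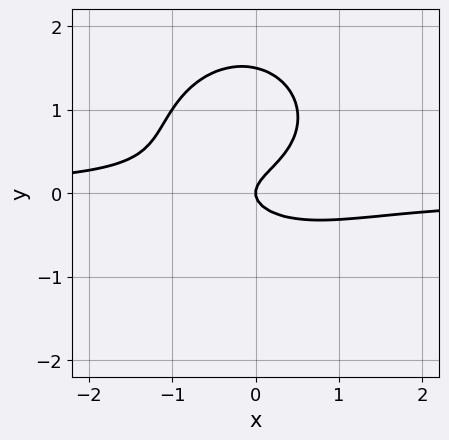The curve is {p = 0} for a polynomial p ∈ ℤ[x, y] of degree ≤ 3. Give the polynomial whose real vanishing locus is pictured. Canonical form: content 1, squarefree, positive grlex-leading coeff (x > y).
2*x^2*y + 2*y^3 - 3*y^2 + x

First, deg p = 3.
Then, from the visible intercepts: it crosses the x-axis at the gridline x = 0; it crosses the y-axis at the gridline y = 0.
Finally, fitting integer coefficients to these (and the overall shape) gives p.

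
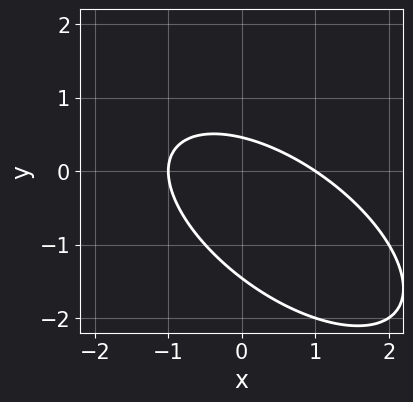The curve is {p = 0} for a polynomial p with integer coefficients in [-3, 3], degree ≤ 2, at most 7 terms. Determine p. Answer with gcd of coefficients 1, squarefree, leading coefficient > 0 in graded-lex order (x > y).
1. Degree: a generic line meets the curve in up to 2 points, so deg p = 2.
2. Reading off the gridlines: among the integer gridlines, it crosses the x-axis at x ∈ {-1, 1}.
3. Putting this together gives p.

2*x^2 + 3*x*y + 3*y^2 + 3*y - 2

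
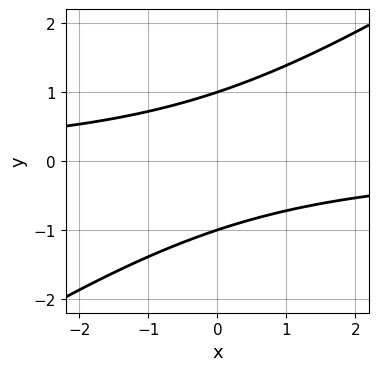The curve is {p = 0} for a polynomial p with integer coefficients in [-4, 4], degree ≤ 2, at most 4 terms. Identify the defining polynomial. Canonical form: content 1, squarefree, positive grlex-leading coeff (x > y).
(a) The degree is 2 — the shape is more complex than any degree-1 curve.
(b) Reading off the gridlines: among the integer gridlines, it crosses the y-axis at y ∈ {-1, 1}; it misses every integer gridline on the x-axis.
(c) These observations pin down the coefficients.

2*x*y - 3*y^2 + 3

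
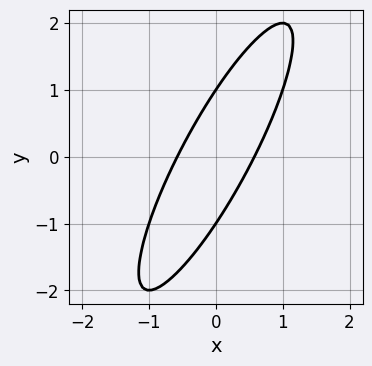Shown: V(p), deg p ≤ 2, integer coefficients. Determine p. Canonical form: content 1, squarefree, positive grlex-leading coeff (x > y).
3*x^2 - 3*x*y + y^2 - 1

(a) Degree: a generic line meets the curve in up to 2 points, so deg p = 2.
(b) Observable constraints: the y-axis gridline crossings are at y ∈ {-1, 1}.
(c) Together with the visible shape, these determine p as stated.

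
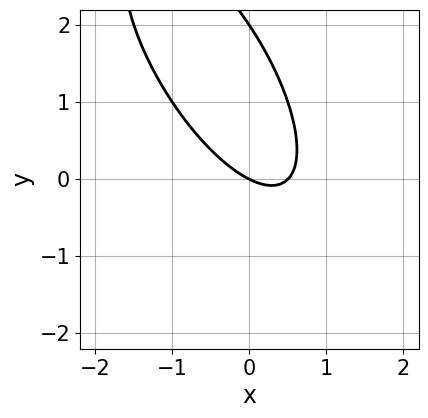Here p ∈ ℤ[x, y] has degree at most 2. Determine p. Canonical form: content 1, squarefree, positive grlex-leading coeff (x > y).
1. The degree is 2 — a generic line meets the curve in up to 2 points.
2. Against the integer gridlines: among the integer gridlines, it crosses the y-axis at y ∈ {0, 2}; it meets the x-axis at x = 0 (among the integer gridlines).
3. Assembling these constraints gives the stated polynomial.

2*x^2 + 2*x*y + y^2 - x - 2*y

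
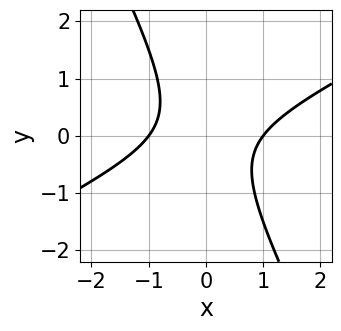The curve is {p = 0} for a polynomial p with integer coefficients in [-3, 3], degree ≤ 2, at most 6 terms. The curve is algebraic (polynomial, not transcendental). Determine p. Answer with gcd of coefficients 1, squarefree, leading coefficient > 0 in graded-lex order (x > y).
2*x^2 - 3*x*y - 2*y^2 - 2

1. deg p = 2. A generic line meets the curve in up to 2 points.
2. From the axis intercepts and sections: among the integer gridlines, it crosses the x-axis at x ∈ {-1, 1}; the curve avoids every integer y-axis point in the box.
3. Solving for integer coefficients yields p as stated.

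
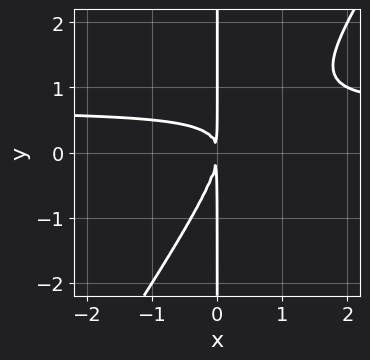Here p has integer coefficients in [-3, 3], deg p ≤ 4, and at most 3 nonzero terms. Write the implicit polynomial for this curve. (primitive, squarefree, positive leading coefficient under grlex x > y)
3*x^2*y - 2*x*y^2 - 2*x^2

1. The degree is 3 — no degree-2 curve has this shape.
2. Checking where it meets the axes: every point of the y-axis in the box is on the curve.
3. Putting this together gives p.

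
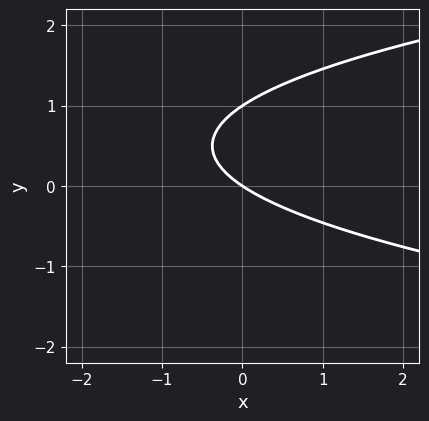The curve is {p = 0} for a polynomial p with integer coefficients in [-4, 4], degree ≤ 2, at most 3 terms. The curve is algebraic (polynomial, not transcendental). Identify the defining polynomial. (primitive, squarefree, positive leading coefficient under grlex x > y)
3*y^2 - 2*x - 3*y

(a) deg p = 2.
(b) From the visible intercepts: it crosses the x-axis at the gridline x = 0; the y-axis gridline crossings are at y ∈ {0, 1}.
(c) Matching integer coefficients to the picture gives p.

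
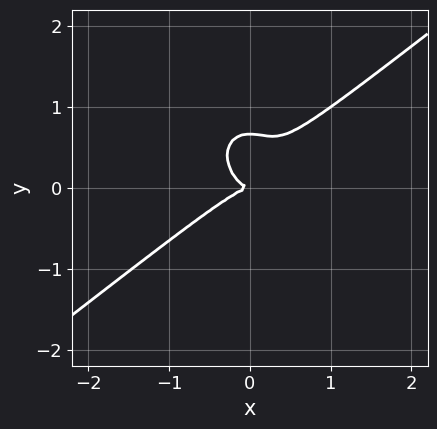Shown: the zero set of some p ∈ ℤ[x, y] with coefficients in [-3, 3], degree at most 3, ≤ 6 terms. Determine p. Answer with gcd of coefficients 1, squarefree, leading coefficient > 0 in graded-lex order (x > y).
3*x^3 - 2*x^2*y - 3*y^3 + 2*y^2

The degree is 3 — a generic line meets the curve in up to 3 points.
Checking where it meets the axes: one x-axis crossing is at x = 0; it crosses the y-axis at the gridline y = 0.
Fitting integer coefficients to these (and the overall shape) gives p.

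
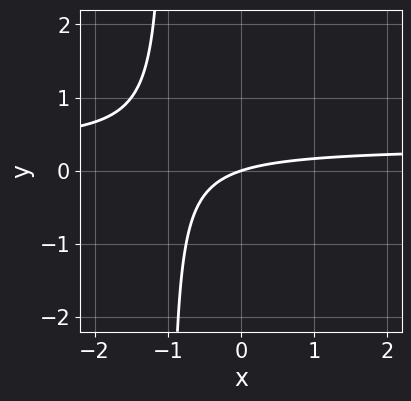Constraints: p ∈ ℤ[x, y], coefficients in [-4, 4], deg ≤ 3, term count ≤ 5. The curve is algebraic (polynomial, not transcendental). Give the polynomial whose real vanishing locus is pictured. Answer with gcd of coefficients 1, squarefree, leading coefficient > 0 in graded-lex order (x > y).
3*x*y - x + 3*y

Degree: no degree-1 curve has this shape, so deg p = 2.
From the axis intercepts and sections: it crosses the x-axis at the gridline x = 0; one y-axis crossing is at y = 0.
Assembling these constraints gives the stated polynomial.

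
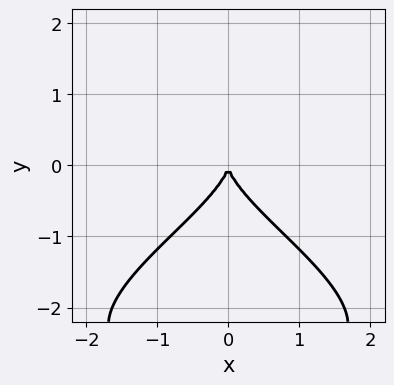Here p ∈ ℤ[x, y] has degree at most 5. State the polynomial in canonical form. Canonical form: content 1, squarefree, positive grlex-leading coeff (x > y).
y^4 + 3*y^3 + 3*x^2

(a) deg p = 4.
(b) Symmetries: it's symmetric under x → −x, forcing even powers of x.
(c) Checking where it meets the axes: one y-axis crossing is at y = 0; it crosses the x-axis at the gridline x = 0.
(d) These observations pin down the coefficients.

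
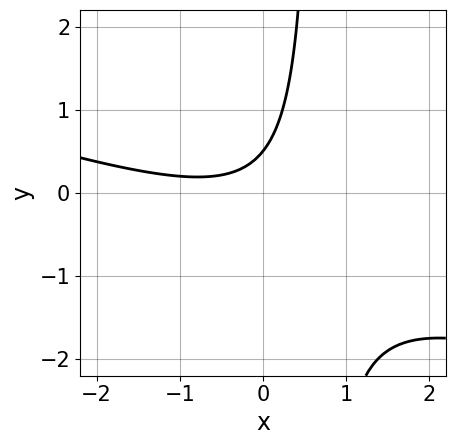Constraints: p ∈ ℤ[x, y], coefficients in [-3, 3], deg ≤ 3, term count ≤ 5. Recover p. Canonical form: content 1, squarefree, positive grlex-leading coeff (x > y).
First, deg p = 2.
Next, from the axis intercepts and sections: it misses every integer gridline on the x-axis.
Finally, putting this together gives p.

x^2 + 3*x*y + x - 2*y + 1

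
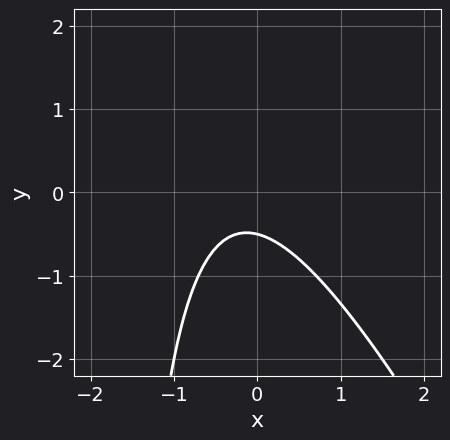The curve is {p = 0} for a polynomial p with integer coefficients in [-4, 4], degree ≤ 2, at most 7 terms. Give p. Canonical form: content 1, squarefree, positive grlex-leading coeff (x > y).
First, deg p = 2.
Next, from the axis intercepts and sections: no x-intercept at any integer in the box.
Finally, solving for integer coefficients yields p as stated.

2*x^2 + x*y + x + 2*y + 1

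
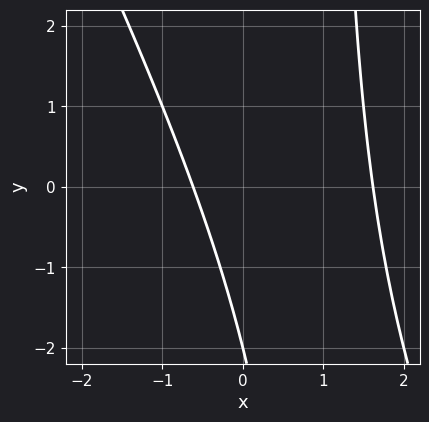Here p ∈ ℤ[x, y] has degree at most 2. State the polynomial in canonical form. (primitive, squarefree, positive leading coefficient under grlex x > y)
2*x^2 + x*y - 2*x - y - 2

(a) deg p = 2. The shape is more complex than any degree-1 curve.
(b) Reading off the gridlines: it meets the y-axis at y = -2 (among the integer gridlines).
(c) The integer polynomial consistent with all of this is the stated p.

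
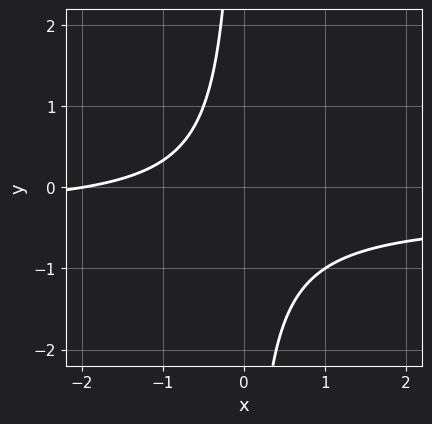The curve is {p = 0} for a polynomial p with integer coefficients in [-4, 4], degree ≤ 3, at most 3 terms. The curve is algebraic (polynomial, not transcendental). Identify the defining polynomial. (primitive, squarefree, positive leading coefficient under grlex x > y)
Degree: a generic line meets the curve in up to 2 points, so deg p = 2.
Observable constraints: no y-intercept at any integer in the box; it crosses the x-axis at the gridline x = -2.
Putting this together gives p.

3*x*y + x + 2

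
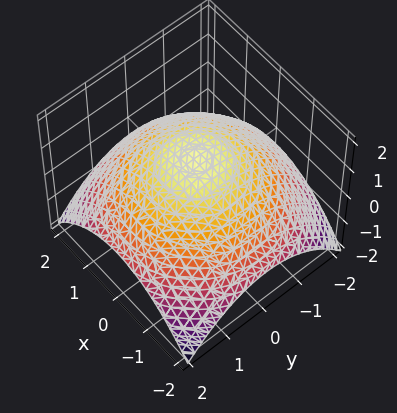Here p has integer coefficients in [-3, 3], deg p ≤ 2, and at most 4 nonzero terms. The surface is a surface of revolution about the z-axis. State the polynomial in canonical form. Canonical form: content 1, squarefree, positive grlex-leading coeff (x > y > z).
Degree: no degree-1 surface has this shape, so deg p = 2.
Symmetries: the surface is invariant under rotation about z: p = q(x² + y², z).
Against the integer gridlines: it crosses the z-axis at the gridline z = 1; a circular section at z = 0 has radius between 1 and 2.
Fitting integer coefficients to these (and the overall shape) gives p.

x^2 + y^2 + 3*z - 3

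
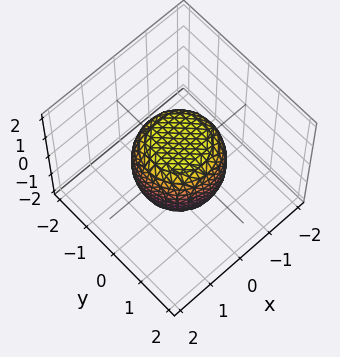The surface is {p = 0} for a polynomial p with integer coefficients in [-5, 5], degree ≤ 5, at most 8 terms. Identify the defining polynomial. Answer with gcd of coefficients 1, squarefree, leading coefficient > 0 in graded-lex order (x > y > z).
2*x^4 + 4*x^2*y^2 + 2*y^4 - x^2 - y^2 + 2*z^2 - 2

Degree: a generic line meets the surface in up to 4 points, so deg p = 4.
Symmetries: every cross-section ⟂ z is a circle, so x, y appear only via x² + y².
Reading off the gridlines: among the integer gridlines, it crosses the z-axis at z ∈ {-1, 1}; a circular section at z = -1 has radius between 0 and 1.
These observations pin down the coefficients.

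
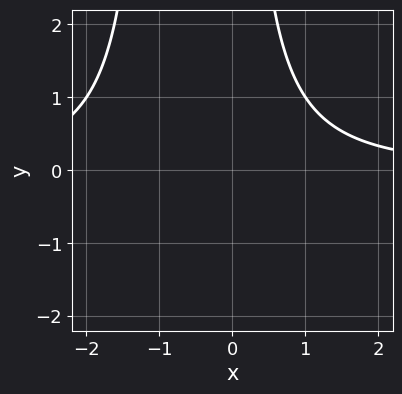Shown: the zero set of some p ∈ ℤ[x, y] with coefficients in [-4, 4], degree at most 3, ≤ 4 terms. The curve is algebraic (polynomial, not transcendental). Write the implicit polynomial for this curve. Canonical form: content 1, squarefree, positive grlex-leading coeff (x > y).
(a) Degree: no degree-2 curve has this shape, so deg p = 3.
(b) Checking where it meets the axes: it misses every integer gridline on the x-axis; the curve avoids every integer y-axis point in the box.
(c) These observations pin down the coefficients.

x^2*y + x*y - 2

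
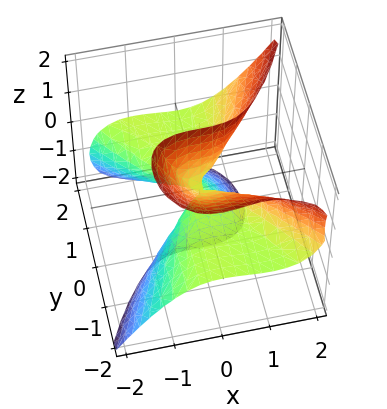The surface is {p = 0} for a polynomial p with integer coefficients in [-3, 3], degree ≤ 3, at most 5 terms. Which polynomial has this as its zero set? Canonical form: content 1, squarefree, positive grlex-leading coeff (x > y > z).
3*x^3 + 2*x^2*y - 3*y^2*z - 3*y*z^2

1. Degree: no degree-2 surface has this shape, so deg p = 3.
2. Observable constraints: every point of the y-axis in the box is on the surface; it meets the x-axis at x = 0 (among the integer gridlines); the visible z-axis segment lies entirely on the surface.
3. Putting this together gives p.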